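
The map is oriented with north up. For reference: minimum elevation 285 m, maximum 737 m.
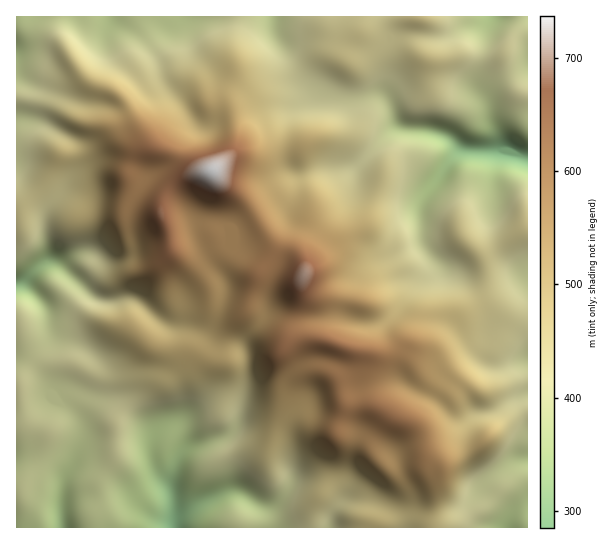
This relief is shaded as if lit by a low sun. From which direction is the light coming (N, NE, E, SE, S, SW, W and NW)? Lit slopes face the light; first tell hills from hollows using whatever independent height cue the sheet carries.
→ NE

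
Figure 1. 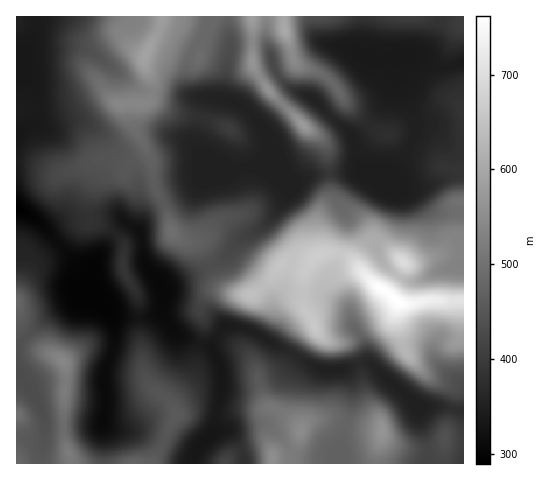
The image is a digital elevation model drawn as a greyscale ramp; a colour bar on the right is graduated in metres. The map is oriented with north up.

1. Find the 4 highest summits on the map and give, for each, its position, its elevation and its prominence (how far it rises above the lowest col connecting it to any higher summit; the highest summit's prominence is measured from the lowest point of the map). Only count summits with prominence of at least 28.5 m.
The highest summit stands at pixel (397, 301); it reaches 762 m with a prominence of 473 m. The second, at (404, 263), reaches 698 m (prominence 59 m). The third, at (285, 31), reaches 603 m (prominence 169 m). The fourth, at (146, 54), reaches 590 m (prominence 118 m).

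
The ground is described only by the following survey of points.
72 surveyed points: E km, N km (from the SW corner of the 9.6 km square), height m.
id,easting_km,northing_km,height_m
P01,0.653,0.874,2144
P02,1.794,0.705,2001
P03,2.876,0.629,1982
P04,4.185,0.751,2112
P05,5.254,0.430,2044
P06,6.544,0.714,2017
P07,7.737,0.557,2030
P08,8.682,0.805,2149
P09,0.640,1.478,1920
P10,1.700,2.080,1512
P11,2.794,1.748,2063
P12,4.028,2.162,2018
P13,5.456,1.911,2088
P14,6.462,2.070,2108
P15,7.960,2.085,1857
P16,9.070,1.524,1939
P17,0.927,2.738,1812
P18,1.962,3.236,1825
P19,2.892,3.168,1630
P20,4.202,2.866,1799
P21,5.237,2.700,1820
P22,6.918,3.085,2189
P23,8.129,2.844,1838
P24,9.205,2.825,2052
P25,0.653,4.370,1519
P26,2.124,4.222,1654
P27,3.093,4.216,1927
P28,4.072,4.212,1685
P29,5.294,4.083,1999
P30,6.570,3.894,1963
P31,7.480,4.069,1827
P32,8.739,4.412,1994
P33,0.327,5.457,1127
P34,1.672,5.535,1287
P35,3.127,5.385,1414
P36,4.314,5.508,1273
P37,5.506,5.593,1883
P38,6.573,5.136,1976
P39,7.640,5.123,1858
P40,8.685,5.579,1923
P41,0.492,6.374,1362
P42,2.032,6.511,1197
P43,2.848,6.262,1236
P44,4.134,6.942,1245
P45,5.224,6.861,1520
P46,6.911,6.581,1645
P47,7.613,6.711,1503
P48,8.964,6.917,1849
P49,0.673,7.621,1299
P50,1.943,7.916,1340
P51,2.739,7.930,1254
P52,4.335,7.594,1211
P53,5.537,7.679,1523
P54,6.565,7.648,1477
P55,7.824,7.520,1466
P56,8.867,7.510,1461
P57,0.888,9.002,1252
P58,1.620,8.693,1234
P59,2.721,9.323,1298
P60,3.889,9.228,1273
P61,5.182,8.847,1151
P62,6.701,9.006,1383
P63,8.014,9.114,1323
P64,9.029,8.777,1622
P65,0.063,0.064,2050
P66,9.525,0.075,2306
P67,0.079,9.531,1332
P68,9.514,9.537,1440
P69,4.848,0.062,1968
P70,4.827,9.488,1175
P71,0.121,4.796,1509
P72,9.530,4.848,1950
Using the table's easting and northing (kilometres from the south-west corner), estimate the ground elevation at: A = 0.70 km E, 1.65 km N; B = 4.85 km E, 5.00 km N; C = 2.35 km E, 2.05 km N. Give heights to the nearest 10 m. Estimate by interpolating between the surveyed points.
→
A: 1810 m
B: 1630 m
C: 1760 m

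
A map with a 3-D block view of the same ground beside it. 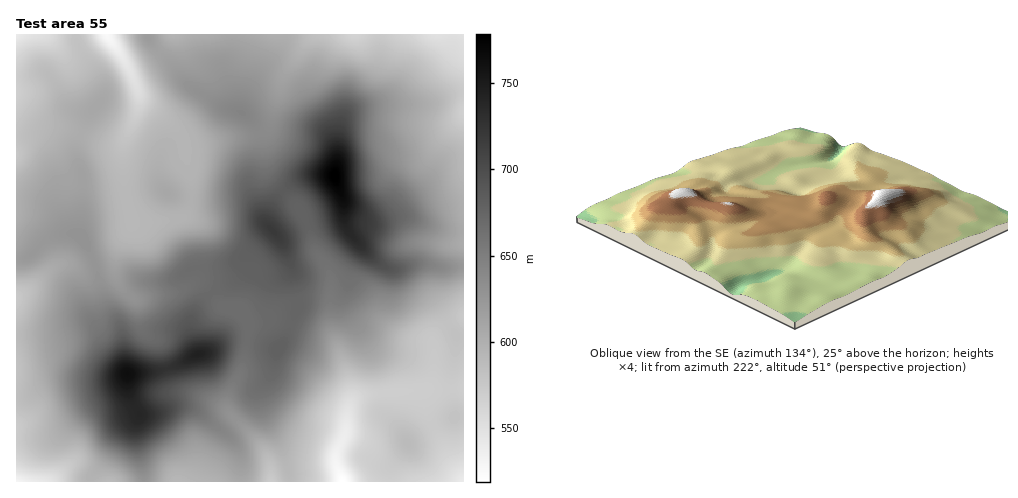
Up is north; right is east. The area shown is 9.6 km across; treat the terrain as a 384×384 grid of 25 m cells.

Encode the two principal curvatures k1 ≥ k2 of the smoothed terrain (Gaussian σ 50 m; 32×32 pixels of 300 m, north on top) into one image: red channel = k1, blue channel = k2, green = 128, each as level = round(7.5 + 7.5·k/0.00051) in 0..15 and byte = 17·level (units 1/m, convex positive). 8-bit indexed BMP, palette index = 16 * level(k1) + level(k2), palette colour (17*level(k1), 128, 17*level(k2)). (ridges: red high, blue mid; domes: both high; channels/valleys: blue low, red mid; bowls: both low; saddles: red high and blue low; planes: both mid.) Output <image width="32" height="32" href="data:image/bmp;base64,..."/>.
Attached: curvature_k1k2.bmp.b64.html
<image width="32" height="32" href="data:image/bmp;base64,Qk02CAAAAAAAADYEAAAoAAAAIAAAACAAAAABAAgAAAAAAAAEAAATCwAAEwsAAAABAAAAAAAAAIAAABGAAAAigAAAM4AAAESAAABVgAAAZoAAAHeAAACIgAAAmYAAAKqAAAC7gAAAzIAAAN2AAADugAAA/4AAAACAEQARgBEAIoARADOAEQBEgBEAVYARAGaAEQB3gBEAiIARAJmAEQCqgBEAu4ARAMyAEQDdgBEA7oARAP+AEQAAgCIAEYAiACKAIgAzgCIARIAiAFWAIgBmgCIAd4AiAIiAIgCZgCIAqoAiALuAIgDMgCIA3YAiAO6AIgD/gCIAAIAzABGAMwAigDMAM4AzAESAMwBVgDMAZoAzAHeAMwCIgDMAmYAzAKqAMwC7gDMAzIAzAN2AMwDugDMA/4AzAACARAARgEQAIoBEADOARABEgEQAVYBEAGaARAB3gEQAiIBEAJmARACqgEQAu4BEAMyARADdgEQA7oBEAP+ARAAAgFUAEYBVACKAVQAzgFUARIBVAFWAVQBmgFUAd4BVAIiAVQCZgFUAqoBVALuAVQDMgFUA3YBVAO6AVQD/gFUAAIBmABGAZgAigGYAM4BmAESAZgBVgGYAZoBmAHeAZgCIgGYAmYBmAKqAZgC7gGYAzIBmAN2AZgDugGYA/4BmAACAdwARgHcAIoB3ADOAdwBEgHcAVYB3AGaAdwB3gHcAiIB3AJmAdwCqgHcAu4B3AMyAdwDdgHcA7oB3AP+AdwAAgIgAEYCIACKAiAAzgIgARICIAFWAiABmgIgAd4CIAIiAiACZgIgAqoCIALuAiADMgIgA3YCIAO6AiAD/gIgAAICZABGAmQAigJkAM4CZAESAmQBVgJkAZoCZAHeAmQCIgJkAmYCZAKqAmQC7gJkAzICZAN2AmQDugJkA/4CZAACAqgARgKoAIoCqADOAqgBEgKoAVYCqAGaAqgB3gKoAiICqAJmAqgCqgKoAu4CqAMyAqgDdgKoA7oCqAP+AqgAAgLsAEYC7ACKAuwAzgLsARIC7AFWAuwBmgLsAd4C7AIiAuwCZgLsAqoC7ALuAuwDMgLsA3YC7AO6AuwD/gLsAAIDMABGAzAAigMwAM4DMAESAzABVgMwAZoDMAHeAzACIgMwAmYDMAKqAzAC7gMwAzIDMAN2AzADugMwA/4DMAACA3QARgN0AIoDdADOA3QBEgN0AVYDdAGaA3QB3gN0AiIDdAJmA3QCqgN0Au4DdAMyA3QDdgN0A7oDdAP+A3QAAgO4AEYDuACKA7gAzgO4ARIDuAFWA7gBmgO4Ad4DuAIiA7gCZgO4AqoDuALuA7gDMgO4A3YDuAO6A7gD/gO4AAID/ABGA/wAigP8AM4D/AESA/wBVgP8AZoD/AHeA/wCIgP8AmYD/AKqA/wC7gP8AzID/AN2A/wDugP8A/4D/AIaFdJS4t3VUtcZ1doeHh5e4lYPJmLmkcLaomIeGh4iGl6iYhHOTlHbWtWV1hnd2l8iEhKeHtnC0yZeHl5iXhoeXmKiXc5S2h9eWdZR1dobHt3Kml4encpK4hoapqYeGmIeHl5aDhLnJ27mXhWOGx8iSlbeGh5iXcZWHh6iYhoaYhnaGlZalqLm52di3o9emgpW4p4aGdpdyl5iXh4eGl6mYhnWGmJeGtsampse2hnSEqZinh3Z2hnOVmIeHh3eHqIeWhZeYlqfIxWJignJzhZSpqKiYl4Z3dXWUhXaHd4eWd4eWp6ilydva1sWldZa1gYaXqKiGh5eEhpeGhoeHh5d2h4aFh5a2/NnV9Pb4ycmRdYeop4aYloOYqZeWh4eHmIaHh3Z1loPlhGJChOr6+qOEmJi4l5iEhaiXl4aHh4enloiHd3amdNWDhHWUs5XGtISHh6eXhnOWqJiGdXV2h6iGh5iHmKeW2JSml5inhYWVhod3l7eGhZeWhpWHdnaWlnaHh4ioh6emY3WGh6iWdXZ2h3eHqKeVmId2l5iHh4eGdHWHmJd2poOEhYWEhZaXh4eHh4aWhoWomIWVpXVmhXaVg5WYhpaWlLjHx6iHd4eHh4eHmKiWhZeUg7fJlnWnl8mnhHV1t5aVp4aWyKiXl5iHdoW2p4R0g5T29uj35ujXmLiWhpfHhnV1ZXWouce2t5Z0p9h1c4OV+edzYoSFdISHmJeXqKh2dnZ2hJSVdHOlpZbouZODlPjYpYZ0dISWhoeHh4iYqIZ2d3eGhHRjVIan2siGg4Om9nS4t7a4x6eHh4eHh5iohoaHhoaGhYWGl7e4pnR0Yqb4xbaVl6iGhoeIiId3h5eGhoaXqaiFhZeYtoamlHJ05vi1c5aYl4Z3h4eIiIeXl4aGhpiYh3WFl6m4doa1xNj692RjhpeGl4d3hpeIh6iXhoaHh4d3dnWGmLiGhpbGyPr5lYN2hnaHl3eFl4eHp4Z3hoeIh3d3doaWp3Z2dmR16PmVc3aHh4aIl5iHh4eWhoZ1hpiIh3Z2hYSVhnZ2dZXW9oRzh4eHh4aIiIiHh4eXl4WDmIeGdYaXl6eXhZanuafWlXV2doaGhoaIh4eYmJiop5GWlYV2l7ioqIeFhpaXuNnIlYeHh5iXdoZ2h5eHmLnIgHOVl7i3h4iXh3V2hXSXybi1p5eXmKimh4enhnaHyLeAlafIqIeHh4eXdoaXhYXHhnWXl3eHh5eXqaiGd5fokYC3t6eHh4eHh5eHhYeXhaaWhnaXh4d3h5eol4WX17aApNe3l4eYmIiHiJiGhZiGhnWXh4eIh4aHhoZ0l9jFYIDq+qV1h4eHh4iIh6iFhYZ1dZeHh4d2h5g="/>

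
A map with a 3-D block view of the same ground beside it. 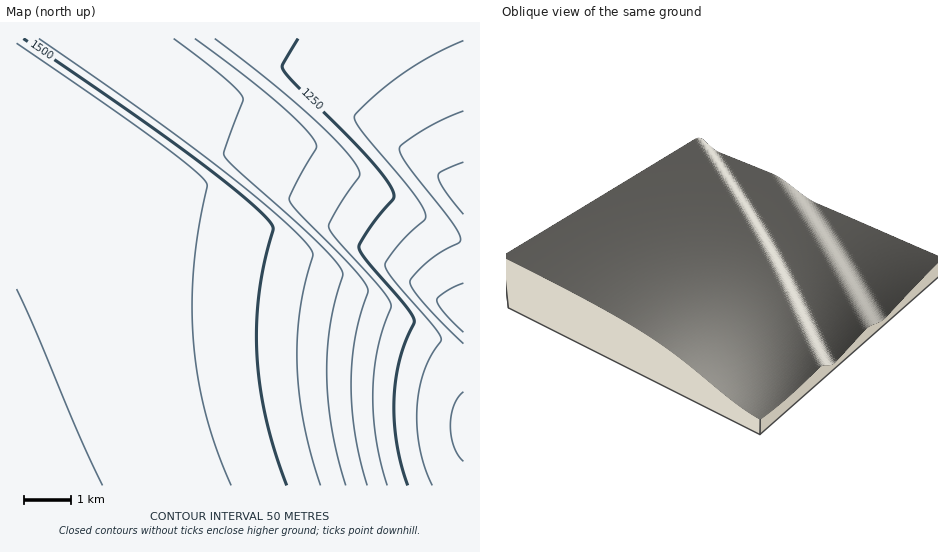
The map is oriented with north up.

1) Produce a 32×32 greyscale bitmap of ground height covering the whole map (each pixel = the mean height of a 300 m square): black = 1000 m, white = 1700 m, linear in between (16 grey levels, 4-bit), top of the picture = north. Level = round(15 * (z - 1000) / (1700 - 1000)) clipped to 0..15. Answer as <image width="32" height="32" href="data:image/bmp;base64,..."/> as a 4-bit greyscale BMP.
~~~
<image width="32" height="32" href="data:image/bmp;base64,Qk12AgAAAAAAAHYAAAAoAAAAIAAAACAAAAABAAQAAAAAAAACAAATCwAAEwsAABAAAAAAAAAAAAAAABEREQAiIiIAMzMzAERERABVVVUAZmZmAHd3dwCIiIgAmZmZAKqqqgC7u7sAzMzMAN3d3QDu7u4A////AN3d3d3dzMzMu7uqmYdmVETd3d3d3czMzLu6qpiHZVRD3d3d3dzMzMy7uqmYd2VUM93d3d3czMzLu7qpmHdlRDPd3d3d3MzMy7u6qZh2ZUQz3d3d3czMzMu7qqmIdmVEM93d3d3MzMzLu6qpiHZlREPd3d3dzMzMu7uqmYh2ZVRD3d3d3czMzLu7qpmId2VURN3d3dzMzMy7u6qZiHdlVETd3d3czMzMu7uqmYh3ZlVD3d3d3MzMzLu7qpmYd2ZUMt3d3dzMzMy7u6qpmId2UyLd3d3czMzMu7uqqZiHZUMi3d3dzMzMzLu7qqmYh1QzIt3d3czMzMy7u6qpmHVEMzPd3d3MzMzMu7u6qYdlREMz3d3dzMzMzMu7uqh2VVREM93d3czMzMzLu7qHZmVVREPd3d3MzMzMy7uod3ZmVVQy3d3dzMzMzMu5iHd2ZlVEMt3d3MzMzMy6mIh3d2ZVQyLd3dzMzMzLqYiId3dmVDIi3d3czMzMupiIiId3ZUMzIt3d3MzMypmZiIiHdlRDMzPd3czMy6mZmYiIh2VEQzMz3d3MzLqZmZmIiHZVRERDM93dzLqZmZmZmIdlVUREREPd3MupmZmZmYd2VVVURERE3cuqmZmZmZh2ZVVVVURERMy6mZmZmZiHZlVVVVVURES6qZmZmZmHdmZVVVVVVVRE"/>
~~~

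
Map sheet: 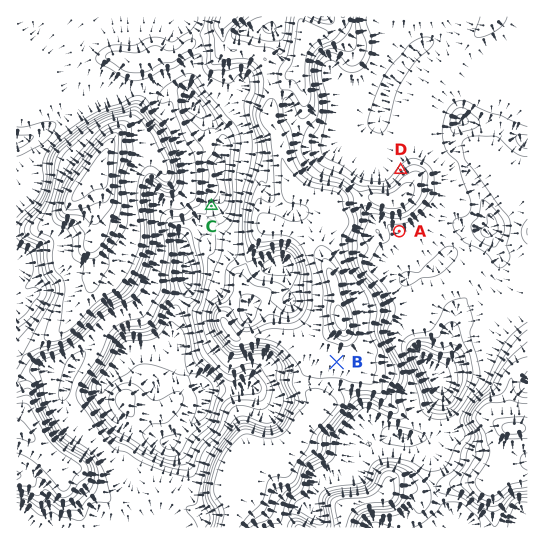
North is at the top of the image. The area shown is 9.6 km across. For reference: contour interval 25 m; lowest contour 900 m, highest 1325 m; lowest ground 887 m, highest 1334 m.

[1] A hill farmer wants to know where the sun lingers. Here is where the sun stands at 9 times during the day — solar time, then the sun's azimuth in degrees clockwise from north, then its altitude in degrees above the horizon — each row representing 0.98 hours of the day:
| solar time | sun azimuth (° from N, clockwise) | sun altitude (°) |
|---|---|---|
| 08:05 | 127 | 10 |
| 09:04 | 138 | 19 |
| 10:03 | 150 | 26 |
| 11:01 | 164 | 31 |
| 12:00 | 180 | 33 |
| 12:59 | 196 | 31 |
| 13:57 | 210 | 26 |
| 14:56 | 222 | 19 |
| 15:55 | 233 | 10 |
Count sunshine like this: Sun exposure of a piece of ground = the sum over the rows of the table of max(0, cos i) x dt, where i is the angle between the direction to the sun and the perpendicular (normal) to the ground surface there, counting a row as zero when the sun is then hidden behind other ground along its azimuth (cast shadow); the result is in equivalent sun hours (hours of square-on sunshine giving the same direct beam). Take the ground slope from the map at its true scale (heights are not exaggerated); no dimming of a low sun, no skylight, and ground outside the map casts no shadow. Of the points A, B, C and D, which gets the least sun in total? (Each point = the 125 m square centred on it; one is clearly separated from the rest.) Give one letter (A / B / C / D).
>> D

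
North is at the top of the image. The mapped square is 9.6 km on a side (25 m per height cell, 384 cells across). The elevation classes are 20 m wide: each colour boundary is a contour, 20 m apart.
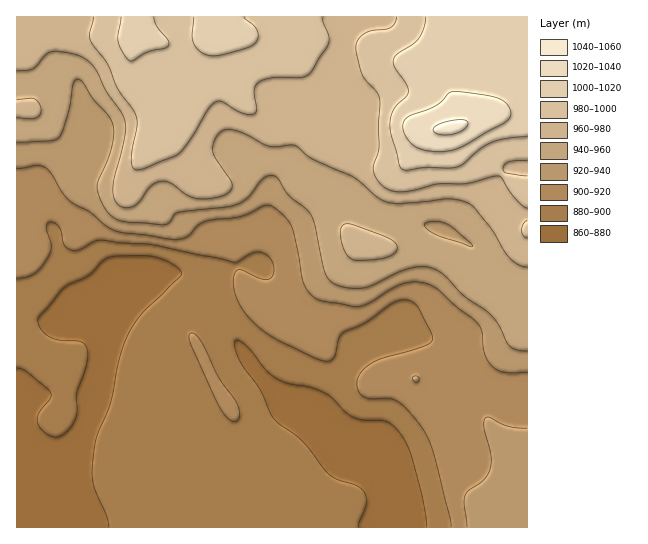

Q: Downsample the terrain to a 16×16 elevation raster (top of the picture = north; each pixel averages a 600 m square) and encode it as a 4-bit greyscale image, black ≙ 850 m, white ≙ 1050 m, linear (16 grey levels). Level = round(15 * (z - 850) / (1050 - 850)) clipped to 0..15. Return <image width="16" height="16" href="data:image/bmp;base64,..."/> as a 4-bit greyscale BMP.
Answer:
<image width="16" height="16" href="data:image/bmp;base64,Qk32AAAAAAAAAHYAAAAoAAAAEAAAABAAAAABAAQAAAAAAIAAAAATCwAAEwsAABAAAAAAAAAAAAAAABEREQAiIiIAMzMzAERERABVVVUAZmZmAHd3dwCIiIgAmZmZAKqqqgC7u7sAzMzMAN3d3QDu7u4A////ACIjMzMzIiRmIiMzMzMiJFYiIzMzMiI0ViIjM0MiI0VVIiMzQiM1VFUiIjQyNDNEViIiMzRVQzRoMiIjNEZ2VodDMjREV4h3eERWZlVXiHeJVXmIh3iJmZpmaamIiJrMuodpupmZmt7ch3qqqpmazdyIm7u6qpvMzJmru8u6mrzM"/>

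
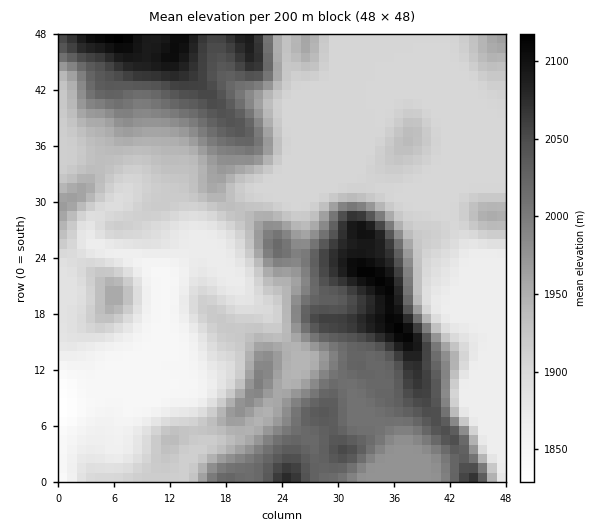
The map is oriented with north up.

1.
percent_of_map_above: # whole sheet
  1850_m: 95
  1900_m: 76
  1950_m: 37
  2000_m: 25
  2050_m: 10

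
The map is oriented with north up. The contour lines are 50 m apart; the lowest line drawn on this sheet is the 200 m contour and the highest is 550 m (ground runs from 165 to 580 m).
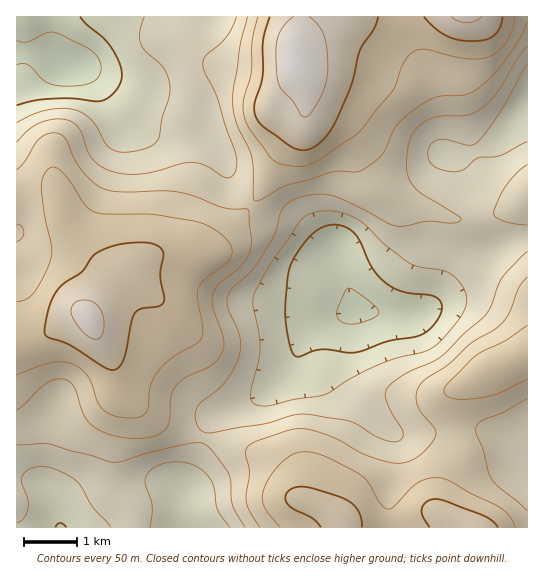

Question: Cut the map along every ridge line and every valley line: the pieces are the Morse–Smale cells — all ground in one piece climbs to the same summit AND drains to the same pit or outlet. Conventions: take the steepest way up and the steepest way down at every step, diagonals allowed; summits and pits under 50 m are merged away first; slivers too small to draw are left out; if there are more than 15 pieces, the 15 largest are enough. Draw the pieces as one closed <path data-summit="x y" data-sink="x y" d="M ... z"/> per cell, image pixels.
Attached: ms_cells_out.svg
<path data-summit="89 318" data-sink="67 63" d="M34 52l-18 1 1 290 12-2 14-5 30-19 8-2 6 1 14-22 17-19 11-4 18-14 20-5 35 1 8-4 41-43-16-17-12-32-22-29-18 3-24 0-24-7-12 0-10-11-18-34-9-8-7-4-12-3-16-9z"/><path data-summit="89 318" data-sink="357 310" d="M253 205l-43 44-8 4-43 0-14 6-16 12-11 4-9 8-21 31 8 20 16 27 8 30 37 29 42 17 5 0 3-11 7-10 44-19 25-20 10-12 10-24 14-16 16-8 24-7-4-5-18-48-38-33-12-5-15-3z"/><path data-summit="297 67" data-sink="67 63" d="M299 16l-282 0-1 35 31 2 20 11 12 3 7 4 9 8 18 34 10 11 12 0 24 7 24 0 18-3 22 29 12 32 16 16 12-16 17-35 20-27 4-9 3-24-3-12-8-16 0-25 4-15z"/><path data-summit="297 67" data-sink="527 101" d="M401 16l-101 1 0 9-4 15 0 25 9 20 3 25 6 6 23 11 10 9 6 12 12 33 6 6 30 16 26 5 35 11 33-5 24-11 9-7 0-90-35 37-32 12-16-1-2-4 0-42-4-23-7-13-21-24-10-24z"/><path data-summit="297 67" data-sink="357 310" d="M306 101l-1 12-5 14-20 27-17 35-11 16 18 11 15 3 12 5 35 30 25 55 37 7 23-1 12-7 7-7 17-26 12-11 48-23 15-3-1-41-8 7-24 11-33 5-35-11-26-5-30-16-10-14-8-25-6-12-10-9-23-11-6-6z"/><path data-summit="527 354" data-sink="357 310" d="M527 239l-14 2-48 23-12 11-17 26-7 7-12 7-23 1-36-7-7 3-8 11-8 34 0 18 5 11 41 38 14 9 20 2 42-4-1-33 4-9 26-17 42-18z"/><path data-summit="342 521" data-sink="357 310" d="M349 313l-16 4-16 8-14 16-10 24-10 12-25 20-44 19-6 7-4 11 1 5 49 13 20 8 11 11 14 28 31 12 15 13 32-3 12-3-1-17 7-39-2-28-52-47-6-12 0-18 5-26z"/><path data-summit="89 318" data-sink="61 527" d="M83 315l-16 5-24 16-27 7 0 135 19 3 13 9 7 12 6 26 72 0 0-11-2-10-11-13-7-19 2-26 8-39-7-36-4-13-16-27-5-13-4-5z"/><path data-summit="466 17" data-sink="527 101" d="M527 16l-126 1 0 8 10 24 21 24 7 13 4 23 0 42 2 4 16 1 32-12 19-18 16-20z"/><path data-summit="342 521" data-sink="186 527" d="M203 437l-7 25-11 24 1 42 158-1-3-8-11-8-31-12-14-28-11-11-20-8-15-3z"/><path data-summit="89 318" data-sink="186 527" d="M119 389l4 21-8 39-2 26 7 19 11 13 2 20 52 1 2-23-2-19 11-24 7-24-46-18-28-20z"/><path data-summit="470 527" data-sink="527 470" d="M481 429l-24 1 3 32-15 29-4 22 22 15 64 0 1-62-8-12-13-13-13-8z"/><path data-summit="470 527" data-sink="357 310" d="M457 431l-42 4-23-2 3 4 0 25-7 39 2 18 32-7 21 2-2-9 4-14 15-29 0-16z"/><path data-summit="527 354" data-sink="527 470" d="M527 355l-38 16-19 10-10 8-4 9 0 24 2 7 23 0 18 7 21 18 7 11z"/><path data-summit="297 67" data-sink="61 527" d="M23 479l-7 0 0 48 43 1-3-22-8-16-13-9z"/>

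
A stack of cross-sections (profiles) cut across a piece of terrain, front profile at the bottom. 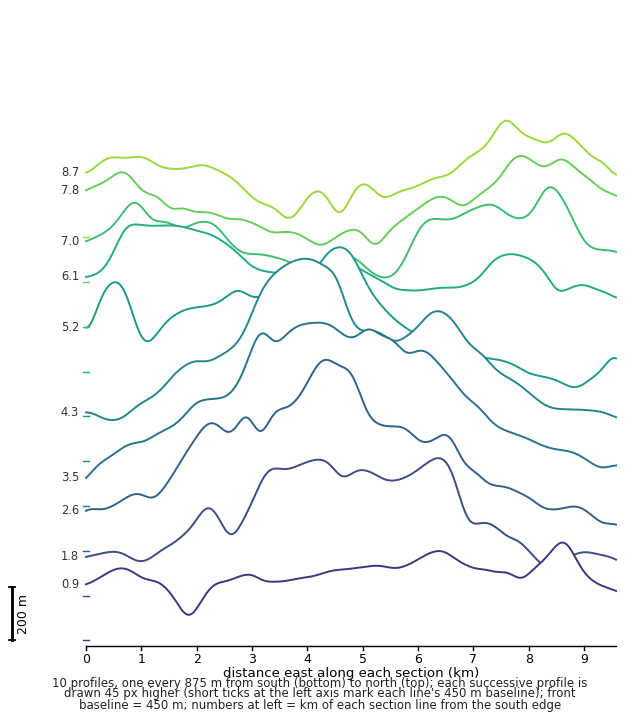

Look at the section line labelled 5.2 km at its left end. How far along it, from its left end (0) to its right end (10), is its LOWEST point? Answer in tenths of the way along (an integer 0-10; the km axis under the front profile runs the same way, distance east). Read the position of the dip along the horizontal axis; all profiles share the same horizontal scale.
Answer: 9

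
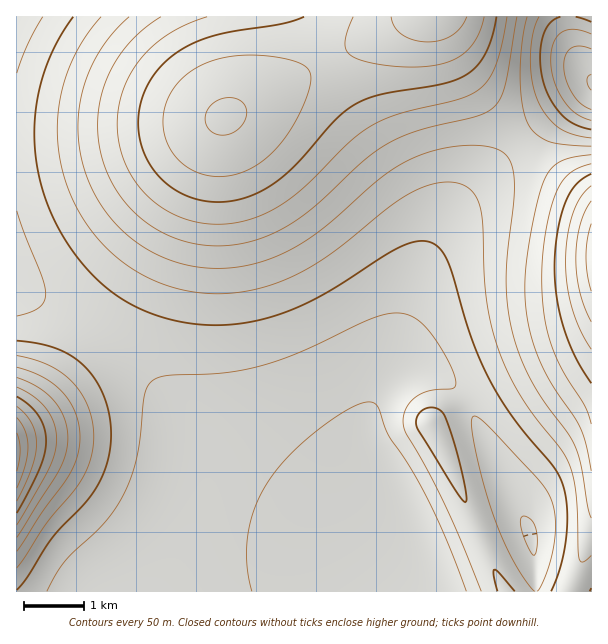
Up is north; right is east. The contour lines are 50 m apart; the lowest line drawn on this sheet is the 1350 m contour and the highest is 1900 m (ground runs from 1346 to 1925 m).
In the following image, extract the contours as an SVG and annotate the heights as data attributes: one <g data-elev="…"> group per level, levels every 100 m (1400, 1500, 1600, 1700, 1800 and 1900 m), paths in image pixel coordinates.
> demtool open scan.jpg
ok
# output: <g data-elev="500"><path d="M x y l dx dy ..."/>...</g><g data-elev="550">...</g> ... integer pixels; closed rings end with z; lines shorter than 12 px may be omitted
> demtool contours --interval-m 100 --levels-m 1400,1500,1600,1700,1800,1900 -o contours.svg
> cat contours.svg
<g data-elev="1400"><path d="M252 591l-5-27 1-28 6-27 12-24 21-27 28-26 33-23 12-5 9-2 6 2 3 3 10 28 22 32 16 29 21 46 19 49"/><path d="M534 555l-4-5-8-18-2-11 3-5 4 1 4 3 5 8 1 17z"/><path d="M591 110l-10-6-8-9-7-15-2-14 2-11 5-7 8-2 12 3"/></g><g data-elev="1500"><path d="M17 590l10-13 26-40 31-33 12-16 11-26 3-13 1-15-2-20-5-18-9-16-11-14-12-10-15-7-18-5-22-3"/><path d="M515 591l-20-21-1 0 0 5 3 16"/><path d="M464 501l2 0 1-3-3-18-9-35-10-28-4-6-4-3-6-1-6 2-5 3-3 5 0 11 36 59z"/><path d="M591 129l-16-5-12-8-13-17-7-18-3-22 2-21 7-14 5-4 6-3"/><path d="M73 17l-18 28-12 30-7 33-2 33 5 33 9 32 15 30 20 28 13 15 15 13 17 10 16 9 20 7 19 4 21 3 21 0 38-6 37-13 29-15 57-36 21-11 16-3 12 4 8 7 6 12 22 72 19 45 25 39 39 47 9 17 4 25-1 28-5 29-10 25"/><path d="M576 17l15 5"/></g><g data-elev="1600"><path d="M17 551l25-39 28-39 8-18 2-18-1-12-4-12-5-11-8-10-9-9-11-6-25-10"/><path d="M591 146l-25-1-17-3-13-8-8-11-6-19-2-27 2-33 5-27"/><path d="M129 17l-13 13-11 14-11 16-7 17-5 18-3 18-1 19 2 18 4 18 7 18 9 17 10 15 13 13 14 11 16 11 17 7 22 6 24 2 24-1 23-6 24-9 24-15 21-16 50-44 16-11 16-8 27-9 27-4 23 2 9 3 6 5 6 10 2 18-8 92 1 27 5 27 8 27 12 25 13 22 24 32 7 12 5 17 7 42 3 12"/></g><g data-elev="1700"><path d="M17 525l32-57 6-15 2-13-3-17-8-15-13-12-16-9"/><path d="M591 164l-12 4-9 5-7 8-7 11-6 18-4 23-4 46 2 36 7 30 12 26 22 36 6 17"/><path d="M207 17l-21 8-18 9-15 12-13 14-11 16-7 17-4 18-1 18 3 20 7 18 9 16 13 14 15 12 16 8 18 5 20 2 16-1 17-4 16-6 15-9 25-19 46-46 24-16 27-11 55-13 19-9 10-10 7-13 7-22 5-28"/></g><g data-elev="1800"><path d="M17 501l15-33 5-24-2-10-3-11-7-9-8-8"/><path d="M591 186l-10 11-8 16-5 23-2 25 1 24 5 23 8 22 11 19"/><path d="M209 176l18 0 18-5 16-9 16-15 17-24 13-27 4-18-1-6-4-5-10-5-20-5-21-2-21 1-16 3-15 5-14 8-10 10-9 13-5 13-2 15 2 15 7 14 10 11 13 8z"/><path d="M353 17l-8 24 1 7 3 6 10 5 14 4 38 4 29-3 12-3 9-5 8-8 7-8 5-11 3-12"/></g><g data-elev="1900"><path d="M17 471l3-21-3-17"/><path d="M591 224l-4 15-1 18 1 18 4 16"/></g>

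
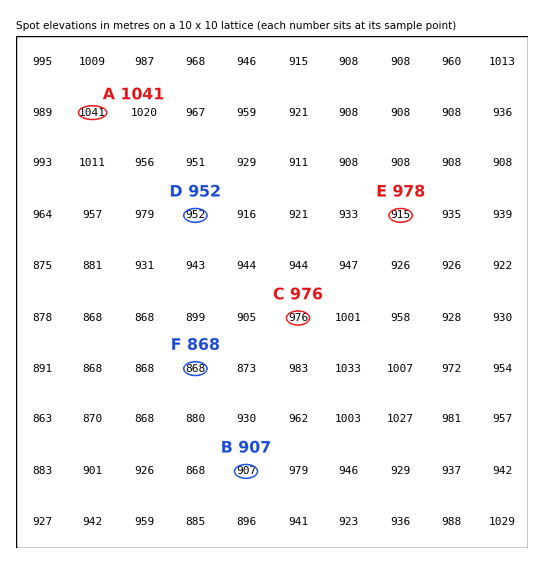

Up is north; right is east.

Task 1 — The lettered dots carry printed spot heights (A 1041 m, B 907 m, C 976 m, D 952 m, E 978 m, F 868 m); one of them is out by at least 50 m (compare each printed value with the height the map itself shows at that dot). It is E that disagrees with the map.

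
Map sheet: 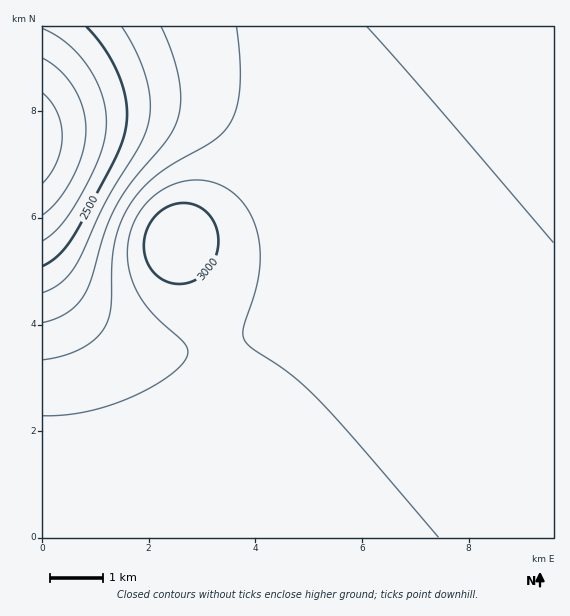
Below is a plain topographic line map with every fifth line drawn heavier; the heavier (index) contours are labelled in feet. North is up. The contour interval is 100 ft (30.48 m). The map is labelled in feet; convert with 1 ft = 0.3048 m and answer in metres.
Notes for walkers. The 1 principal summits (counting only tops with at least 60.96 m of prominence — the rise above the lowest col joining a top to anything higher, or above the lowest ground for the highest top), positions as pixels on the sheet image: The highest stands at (177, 240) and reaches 942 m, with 289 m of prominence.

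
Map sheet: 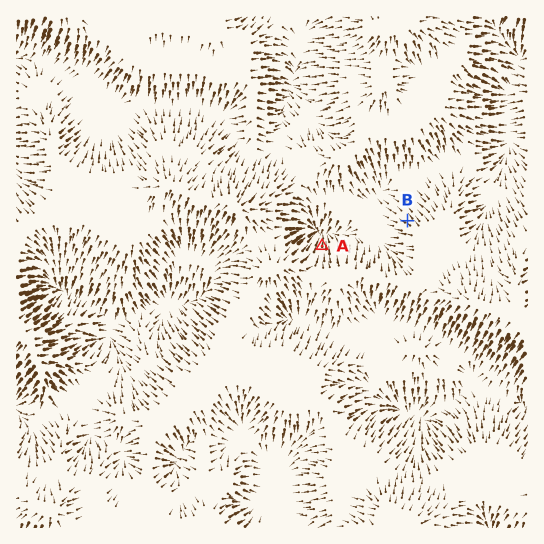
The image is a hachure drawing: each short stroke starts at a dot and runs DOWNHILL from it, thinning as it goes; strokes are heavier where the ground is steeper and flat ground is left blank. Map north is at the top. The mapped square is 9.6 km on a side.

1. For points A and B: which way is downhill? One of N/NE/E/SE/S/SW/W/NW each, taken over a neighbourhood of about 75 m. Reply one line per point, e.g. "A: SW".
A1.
A: N
B: NW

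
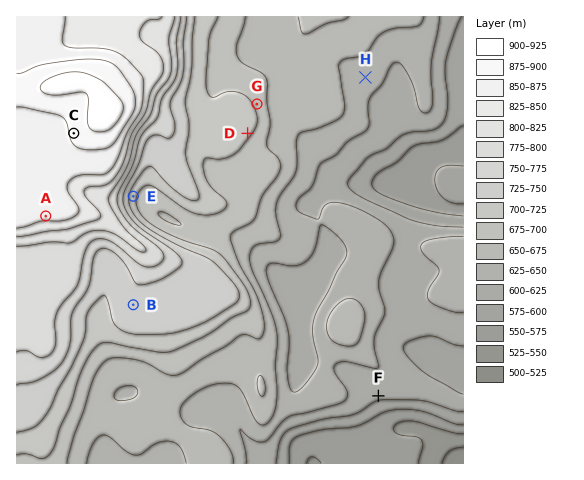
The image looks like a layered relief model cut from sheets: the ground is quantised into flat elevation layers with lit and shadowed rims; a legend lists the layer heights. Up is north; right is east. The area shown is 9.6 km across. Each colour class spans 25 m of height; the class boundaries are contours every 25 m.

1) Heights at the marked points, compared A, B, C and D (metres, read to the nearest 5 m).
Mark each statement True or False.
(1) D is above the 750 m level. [False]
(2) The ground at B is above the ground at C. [False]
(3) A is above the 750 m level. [True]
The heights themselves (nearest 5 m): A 855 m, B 740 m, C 880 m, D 705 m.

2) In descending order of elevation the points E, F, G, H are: E G H F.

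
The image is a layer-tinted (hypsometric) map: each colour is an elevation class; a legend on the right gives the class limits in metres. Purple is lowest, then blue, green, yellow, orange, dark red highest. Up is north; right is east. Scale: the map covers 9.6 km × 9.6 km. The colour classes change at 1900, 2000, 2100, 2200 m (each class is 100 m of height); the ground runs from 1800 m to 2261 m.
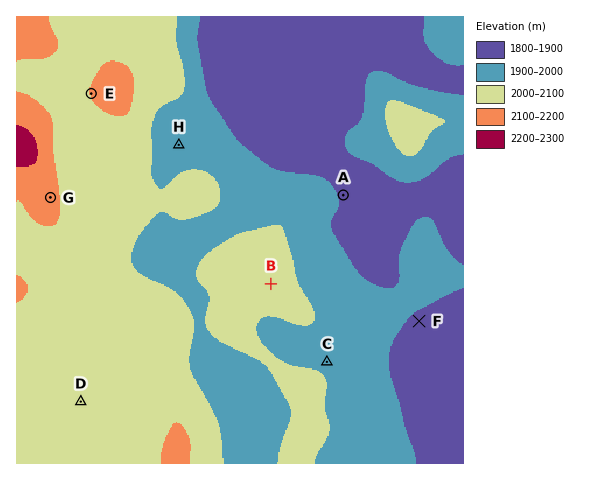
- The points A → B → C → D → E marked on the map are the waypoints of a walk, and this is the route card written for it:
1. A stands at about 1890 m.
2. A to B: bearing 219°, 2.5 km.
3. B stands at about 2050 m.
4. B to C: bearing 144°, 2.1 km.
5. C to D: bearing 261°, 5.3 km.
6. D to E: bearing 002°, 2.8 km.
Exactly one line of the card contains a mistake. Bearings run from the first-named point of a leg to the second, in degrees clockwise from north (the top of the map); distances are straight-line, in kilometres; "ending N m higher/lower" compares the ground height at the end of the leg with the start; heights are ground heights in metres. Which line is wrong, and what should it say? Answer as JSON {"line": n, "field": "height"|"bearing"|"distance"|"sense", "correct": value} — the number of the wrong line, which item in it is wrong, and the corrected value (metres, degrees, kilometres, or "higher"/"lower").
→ {"line": 6, "field": "distance", "correct": 6.6}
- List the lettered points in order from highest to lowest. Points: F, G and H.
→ G H F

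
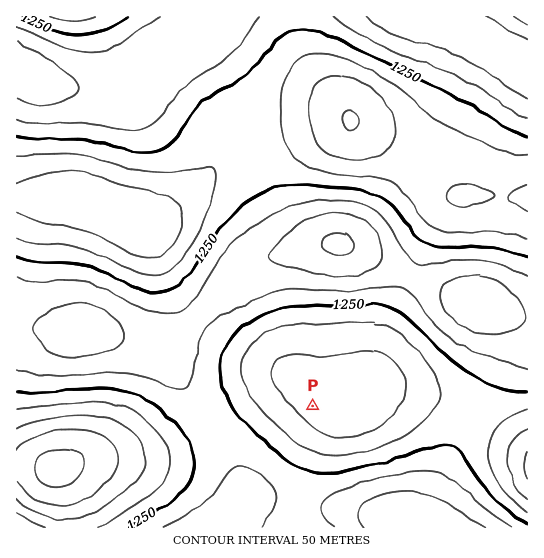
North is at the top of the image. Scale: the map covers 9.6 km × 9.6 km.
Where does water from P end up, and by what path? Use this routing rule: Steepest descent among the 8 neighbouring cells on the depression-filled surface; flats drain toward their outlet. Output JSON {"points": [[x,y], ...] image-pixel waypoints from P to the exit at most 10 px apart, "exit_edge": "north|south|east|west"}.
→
{"points": [[313, 406], [302, 417], [291, 427], [281, 438], [270, 449], [259, 459], [250, 470], [250, 481], [247, 491], [241, 502], [233, 513], [222, 523], [218, 527]], "exit_edge": "south"}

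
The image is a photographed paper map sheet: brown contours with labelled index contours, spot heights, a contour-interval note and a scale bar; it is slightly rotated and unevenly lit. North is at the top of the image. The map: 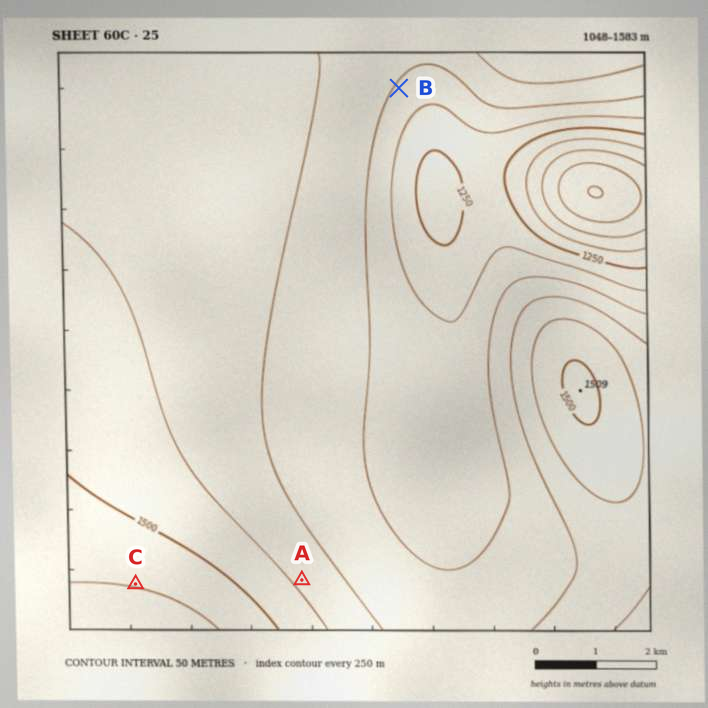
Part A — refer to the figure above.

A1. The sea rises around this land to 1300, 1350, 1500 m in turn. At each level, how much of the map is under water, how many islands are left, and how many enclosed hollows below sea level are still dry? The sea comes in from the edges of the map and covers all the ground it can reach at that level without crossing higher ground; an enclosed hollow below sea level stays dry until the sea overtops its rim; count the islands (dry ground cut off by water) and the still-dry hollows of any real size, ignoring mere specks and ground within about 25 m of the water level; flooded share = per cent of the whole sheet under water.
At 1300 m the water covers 12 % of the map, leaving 0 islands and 0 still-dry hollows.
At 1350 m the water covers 26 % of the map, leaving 0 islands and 0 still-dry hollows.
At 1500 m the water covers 94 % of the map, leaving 0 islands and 0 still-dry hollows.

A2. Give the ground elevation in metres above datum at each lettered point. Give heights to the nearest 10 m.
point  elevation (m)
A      1440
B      1340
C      1550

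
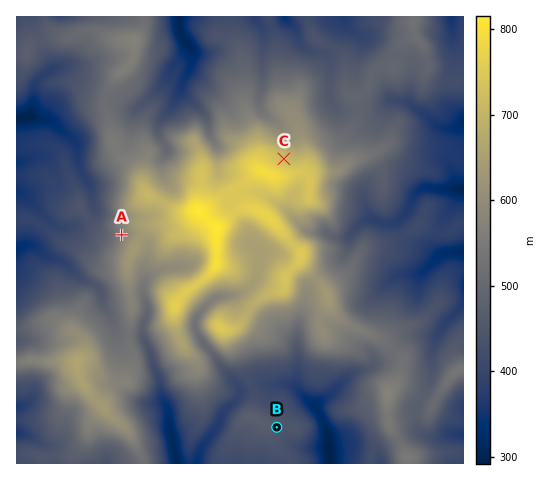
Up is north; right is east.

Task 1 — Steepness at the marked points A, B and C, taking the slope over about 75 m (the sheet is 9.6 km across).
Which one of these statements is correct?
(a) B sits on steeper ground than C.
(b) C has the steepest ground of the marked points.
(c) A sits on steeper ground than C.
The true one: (c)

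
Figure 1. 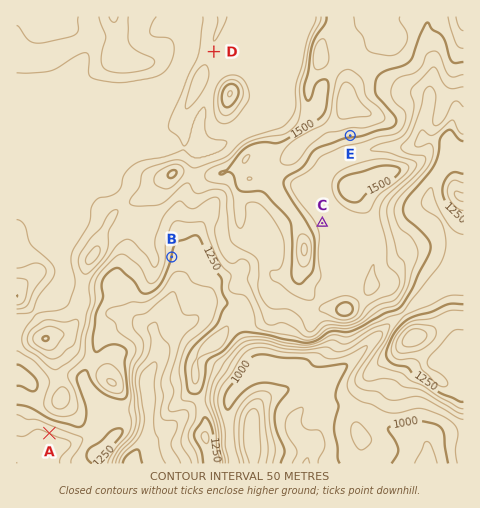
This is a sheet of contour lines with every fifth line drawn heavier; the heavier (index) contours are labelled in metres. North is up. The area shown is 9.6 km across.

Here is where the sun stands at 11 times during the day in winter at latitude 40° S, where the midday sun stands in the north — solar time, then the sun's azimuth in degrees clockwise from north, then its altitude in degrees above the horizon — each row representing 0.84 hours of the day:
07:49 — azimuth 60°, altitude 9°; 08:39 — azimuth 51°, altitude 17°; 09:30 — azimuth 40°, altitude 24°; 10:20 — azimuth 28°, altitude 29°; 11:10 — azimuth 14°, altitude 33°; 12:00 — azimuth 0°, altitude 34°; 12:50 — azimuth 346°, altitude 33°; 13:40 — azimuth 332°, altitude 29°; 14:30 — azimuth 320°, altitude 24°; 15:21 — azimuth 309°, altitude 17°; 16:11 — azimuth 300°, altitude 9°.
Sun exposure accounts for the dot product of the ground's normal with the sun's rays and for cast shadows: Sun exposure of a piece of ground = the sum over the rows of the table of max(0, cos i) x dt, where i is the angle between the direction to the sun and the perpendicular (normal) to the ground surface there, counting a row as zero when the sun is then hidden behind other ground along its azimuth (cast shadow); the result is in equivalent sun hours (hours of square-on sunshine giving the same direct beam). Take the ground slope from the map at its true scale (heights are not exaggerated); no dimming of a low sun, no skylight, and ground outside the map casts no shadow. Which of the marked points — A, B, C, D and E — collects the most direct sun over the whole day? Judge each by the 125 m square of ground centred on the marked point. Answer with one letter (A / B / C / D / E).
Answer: C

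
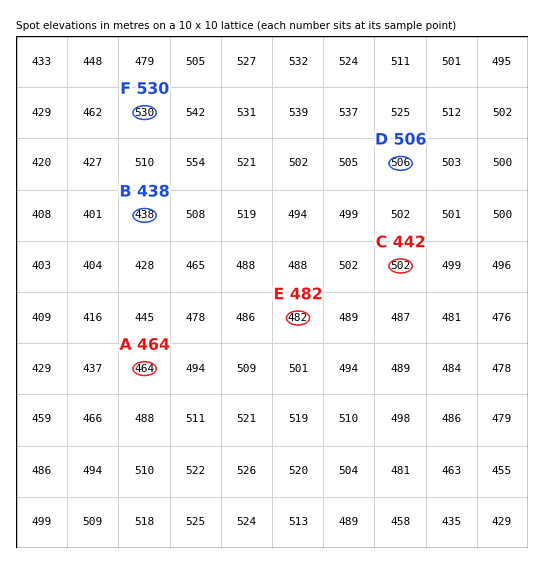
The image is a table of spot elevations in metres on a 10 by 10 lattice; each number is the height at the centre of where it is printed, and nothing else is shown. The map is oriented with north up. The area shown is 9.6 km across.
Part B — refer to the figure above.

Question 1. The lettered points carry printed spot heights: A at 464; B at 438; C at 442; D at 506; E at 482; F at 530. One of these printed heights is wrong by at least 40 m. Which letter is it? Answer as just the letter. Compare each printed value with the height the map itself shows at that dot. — C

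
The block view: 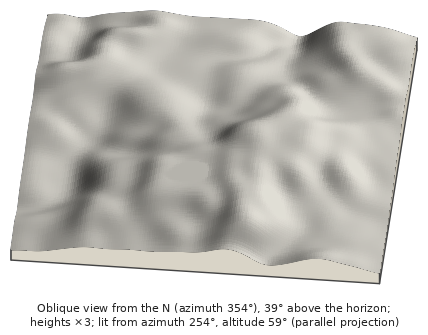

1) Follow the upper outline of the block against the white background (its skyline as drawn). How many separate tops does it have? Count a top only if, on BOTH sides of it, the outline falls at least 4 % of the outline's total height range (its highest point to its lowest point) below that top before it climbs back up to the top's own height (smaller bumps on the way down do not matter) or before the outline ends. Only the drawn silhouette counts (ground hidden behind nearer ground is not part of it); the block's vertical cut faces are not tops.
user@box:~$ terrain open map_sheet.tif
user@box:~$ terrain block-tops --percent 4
2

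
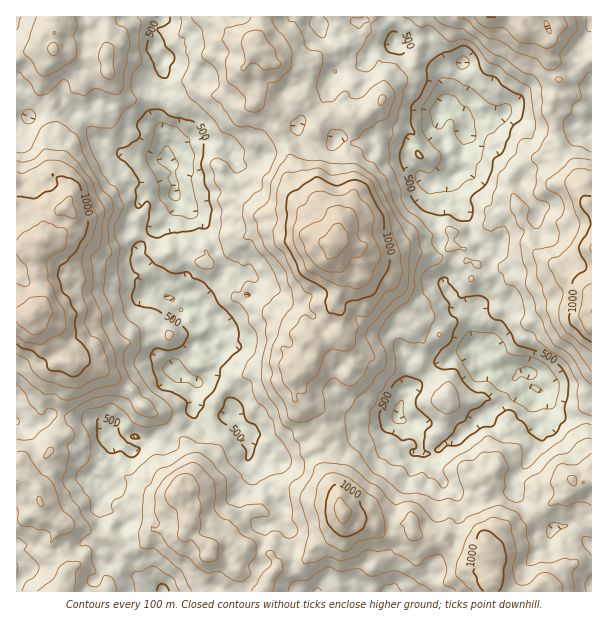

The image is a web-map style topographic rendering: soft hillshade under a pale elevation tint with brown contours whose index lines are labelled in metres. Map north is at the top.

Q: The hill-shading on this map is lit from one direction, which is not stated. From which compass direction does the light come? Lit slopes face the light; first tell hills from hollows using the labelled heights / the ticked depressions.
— NW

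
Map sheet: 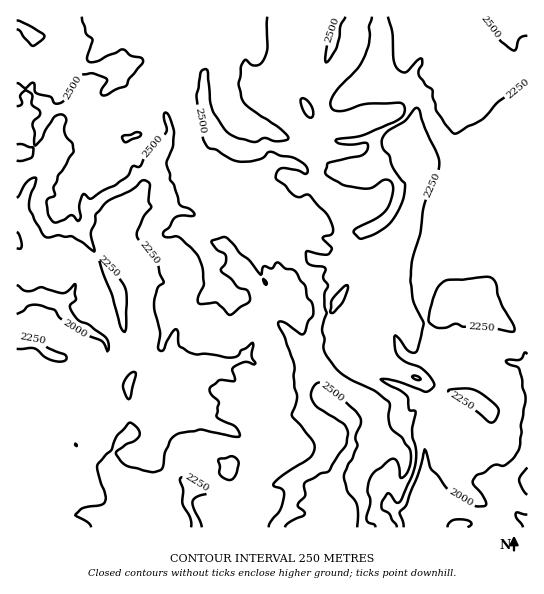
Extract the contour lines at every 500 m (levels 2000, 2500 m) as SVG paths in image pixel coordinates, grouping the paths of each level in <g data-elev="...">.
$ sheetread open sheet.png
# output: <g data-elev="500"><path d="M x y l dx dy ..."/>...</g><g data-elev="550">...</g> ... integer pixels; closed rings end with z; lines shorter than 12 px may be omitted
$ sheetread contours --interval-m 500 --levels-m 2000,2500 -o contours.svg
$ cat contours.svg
<g data-elev="2000"><path d="M404 527l-4-14 7-10 13-34 5-20 6 20 19 22 25 15 11-1-3-8-10-12 0-4 4-6 8-3 8-6 4-1 6 1 3-1 8-7 5-8 6-55-6-26-12-6-1-2 13-1 3-2 3-6 2 2"/><path d="M468 527l3-2 0-3-12-3-8 2-3 4 0 2"/><path d="M527 514l-10-2-1 2 0 4 7 9"/><path d="M527 467l-6 8-2 6 4 9 4 5"/><path d="M17 285l9 6 5 0 11-4 21 6 5-2 7-7 0 10 1 5-6 6 1 6 8 10 10 4 16 12 3 5 1 7-2 2-3-8-3-2-21-10-19-12-7-9-13-5-8 0-5 1-5 5-6 3"/></g><g data-elev="2500"><path d="M285 527l5-5 15-8-1-3-5-4-1-2 7-10 0-12 16-10 8-2 18-28 1-10-3-8-27-17-6-9-1-5 2-6 2-4 4-1 27 19 10 9 5 8 0 6-6 12 2 9-5 13-4 6-4 12 3 14 10 14 0 22"/><path d="M375 527l0-2-6-2-3-4 4-16-3-13 3-12 5-7 18-12 2 0 3 4 3 15 2-1 4-5 3-6 0-15-8-13-9-8-3-4-2-9 2-11-1-4-15-12-21-9-11-7-7-7-11-16-1-5 2-7-3-10 5-16-3-7 0-12 4-8-5-8 3-9-3-2-14-3-3-3 0-8 1-2 14 3 8 0 3-4-1-3-8-9 9-4 0-8-5-12-17-18-3-2-8 3-4-1-19-18 1-5 4-5 16 2 9 4 2-3-1-3-4-5-9-5-13-2-10-4-3 1-5 5-5 2-9 2-14-1-18-11-8-2-6-10-7-43 5-23 5-3 2 4 2 28 2 9 16 23 10 5 15 4 4 0 8-4 12 3 11-2-1-4-8-7-34-24-3-6-3-13 2-18 4-7 6 5 6 0 4-2 4-6 2-10 0-30"/><path d="M226 479l7 0 4-8 2-9-6-6-14 3-1 2 2 5 0 8z"/><path d="M415 379l6 0-3-3-5 0z"/><path d="M331 313l3-1 9-10 5-12-1-5-4 2-11 12z"/><path d="M266 285l0-3-3-3z"/><path d="M17 161l5 0 9-3 2-3 1-6-1-2-10-3-6 0"/><path d="M308 117l2 1 3-1 0-8-6-8-5-3-1 3 1 6z"/><path d="M17 106l5-2-2-9 5-4 7 3 0 11 7 5 1 3-1 3-6 7 2 23 7-7 3-9 10-13 7-3 4 4-1 15 2 5 5 5 2 8-16 24-5 12 2 8-8 6 1 13 5 8 4 0 6-2 8-5 7 6 1-1 2-3-2-12 4-11 8 5 35-21 7-12 5 1 2-1 9-15 17-18 1-4-3-14 2-2 4 5 4 13-1 16-7 16 4 11 0 5 4 6 6 20 9 4 6 5-2 2-11-1-7 2-6 10-5 4-1 3 3 3 9-1 4 1 12 11 7 9 5 12 1 14-6 14 1 6 18 0 13 12 20-14-3-11-9-3-7-8-10-8 0-2 5-7 0-7-9-6-6-7 1-1 11-4 4 1 6 5 6 10 11 8 11 14 2-8 8 2 7-7 8 7 9 2 6 10 4 4 2 12 5 6 1 8 0 5-5 6-3 11-4 1-18-12-4-1-1 2 7 15 9 28 0 20 3 12-5 17 20 24 2 6 1 4-5 9-26 16-10 9 0 3 9 4 1 5-4 15-10 12-1 5"/><path d="M17 29l3 2 3 6 10 9 8-5 3-4-1-3-10-7-16-6"/><path d="M82 17l4 16 6 6-5 18 2 5 10-1 23-12 3 1 5 5 11 3 2 1-1 4-12 15-4 8-9 3-11 6-4 0-1-4 6-12-14-6-11 2-5 4-10 18-5 5-5 2-3-1-4-6-14-4-2-10-3 0-6 5-8-5"/><path d="M336 17l-9 27-2 14 1 4 3-1 7-12 4-12 0-11 5-9"/><path d="M484 17l7 12 7 5 2 7 13 9 2 0 5-12 7-2"/></g>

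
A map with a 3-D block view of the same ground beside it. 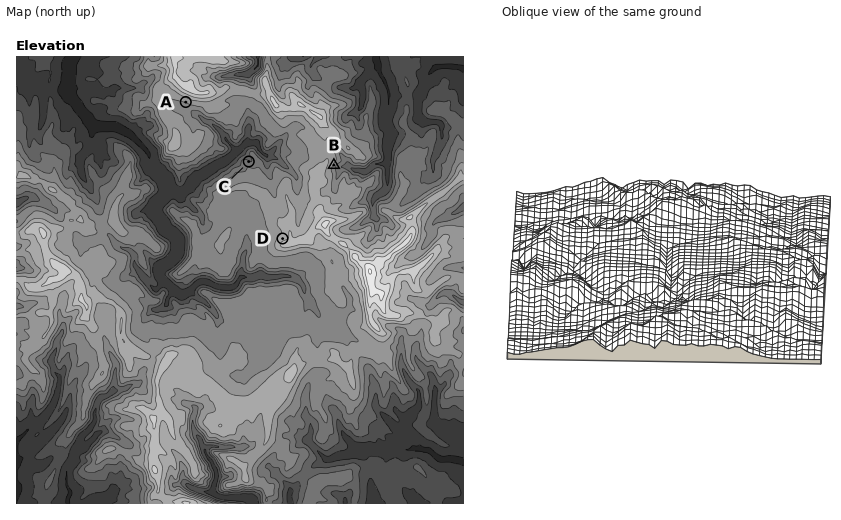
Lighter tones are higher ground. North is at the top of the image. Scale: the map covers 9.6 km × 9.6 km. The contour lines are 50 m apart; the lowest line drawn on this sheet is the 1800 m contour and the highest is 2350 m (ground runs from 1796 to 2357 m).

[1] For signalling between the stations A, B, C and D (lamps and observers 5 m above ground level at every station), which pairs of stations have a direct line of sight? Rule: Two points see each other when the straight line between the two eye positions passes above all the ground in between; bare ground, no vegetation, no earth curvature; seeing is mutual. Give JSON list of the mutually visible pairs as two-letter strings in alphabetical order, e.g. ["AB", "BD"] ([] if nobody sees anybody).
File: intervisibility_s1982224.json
["AC", "AD"]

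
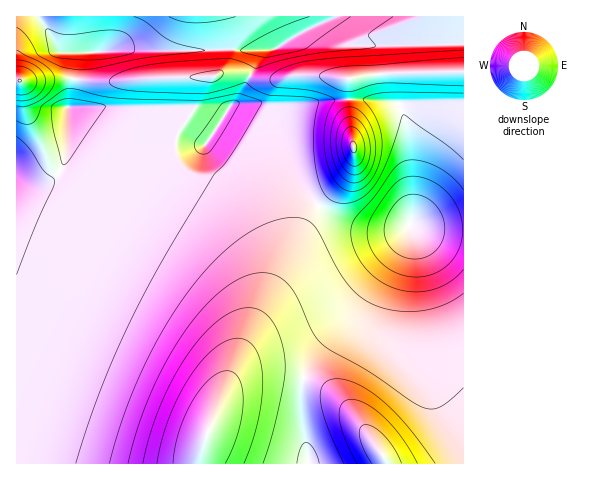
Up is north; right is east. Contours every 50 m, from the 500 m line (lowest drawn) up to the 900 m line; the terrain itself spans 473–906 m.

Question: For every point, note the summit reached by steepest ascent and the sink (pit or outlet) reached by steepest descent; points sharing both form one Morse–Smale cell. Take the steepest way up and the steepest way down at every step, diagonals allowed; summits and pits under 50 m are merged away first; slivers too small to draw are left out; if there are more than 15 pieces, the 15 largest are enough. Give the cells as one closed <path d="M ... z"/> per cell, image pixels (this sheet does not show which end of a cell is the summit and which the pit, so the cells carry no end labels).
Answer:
<path d="M109 107l-41 0-1 41-8 25-13 10-15 0-15-7 1 288 182 0 4-19 39-98 67-129 9-12-46-50-52-33-14 21-5 0-71-26z"/><path d="M414 225l-5 0 0 6-6 13-45 67-40 38-12 20-5 23 0 22 8 50 155-1 0-233-30 0z"/><path d="M319 205l-10 13-67 129-39 98-4 11 1 8 109-1-8-49 0-22 5-23 12-20 40-38 45-67 6-13 0-5-11 4-23 0-19-4-22-9z"/><path d="M245 73l-24 0-7 4-62 1-30 3-34 0-13-2-4 27 38 1 21 11 71 26 5 0 14-21 52 33 47 49 27-27 7-13 1-14-4-27-2-25-61 7-50-2 12-27 0-3z"/><path d="M463 72l-79 1-36 7 1 19 47 3 5 4 6 21 3 28 3 39-2 31 23 5 30-1z"/><path d="M358 99l-10 0 2 25 4 27-1 14-7 13-27 28 15 11 22 9 19 4 30-2 5-4 3-7 0-23-5-60-7-28-5-4z"/><path d="M112 16l-73 1 22 35 19 1-3 2-2 24 13 2 34 0 30-3 62-1 7-4 24 0 5 3 10-26-141-1-13 2 7-16z"/><path d="M329 20l-28 12-25 17-16 1-9 25 7 4 18 1 15-4 31 0 28 3 34-6 80-2-1-27-112 1-7-5z"/><path d="M332 16l-219 0-1 25-6 9 13-1 153 1 29-18 29-12z"/><path d="M67 78l-51 3 0 94 10 7 20 1 7-4 10-12 4-19 0-40 4-2 1-3 2-19 0-5z"/><path d="M463 16l-130 0-3 4 14 20 7 5 112-1z"/><path d="M39 16l-23 1 0 63 16 1 32-3 10 1 3-24 3-2-19-1z"/><path d="M322 76l-31 0-14 4-19-1-8-3-9 22-4 5 50 3 60-6 1-2 0-19z"/>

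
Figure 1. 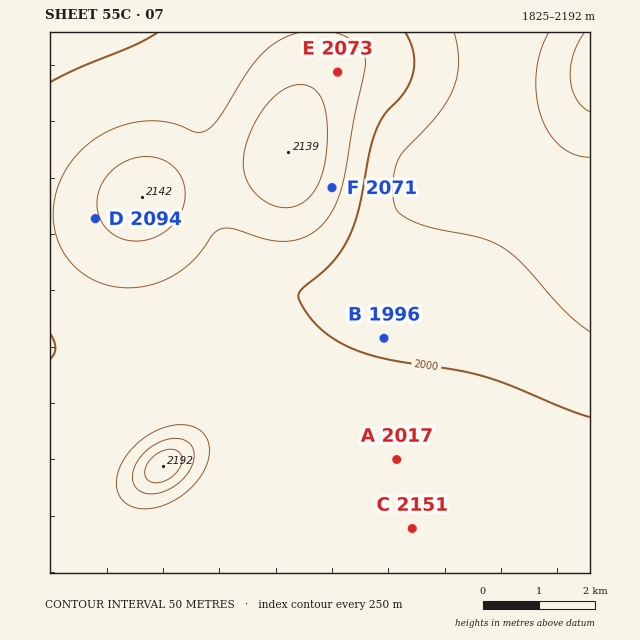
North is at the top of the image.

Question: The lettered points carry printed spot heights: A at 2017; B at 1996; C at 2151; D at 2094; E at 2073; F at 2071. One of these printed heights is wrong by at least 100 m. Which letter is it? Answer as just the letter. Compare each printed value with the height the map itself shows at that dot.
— C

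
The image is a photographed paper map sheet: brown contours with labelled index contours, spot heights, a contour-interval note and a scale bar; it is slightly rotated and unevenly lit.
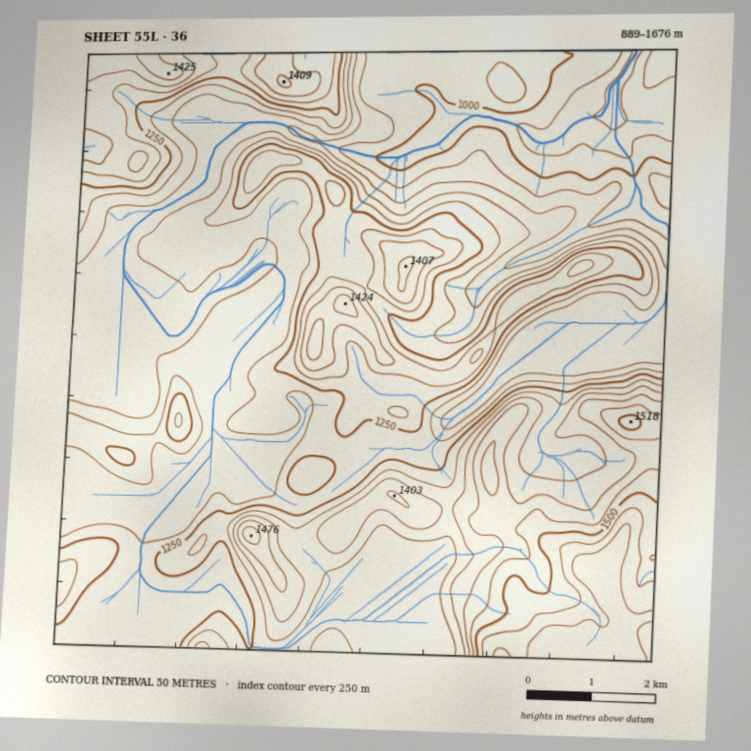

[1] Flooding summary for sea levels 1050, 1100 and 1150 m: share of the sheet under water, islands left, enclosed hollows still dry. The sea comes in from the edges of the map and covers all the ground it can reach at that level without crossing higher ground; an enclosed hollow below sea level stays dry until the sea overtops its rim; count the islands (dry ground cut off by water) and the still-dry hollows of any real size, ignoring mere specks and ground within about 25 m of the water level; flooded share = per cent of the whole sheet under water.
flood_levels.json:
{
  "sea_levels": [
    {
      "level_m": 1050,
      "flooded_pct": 11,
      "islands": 0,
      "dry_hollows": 0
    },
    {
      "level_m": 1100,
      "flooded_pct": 14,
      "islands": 0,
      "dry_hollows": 0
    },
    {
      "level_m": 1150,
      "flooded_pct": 28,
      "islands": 0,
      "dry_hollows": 0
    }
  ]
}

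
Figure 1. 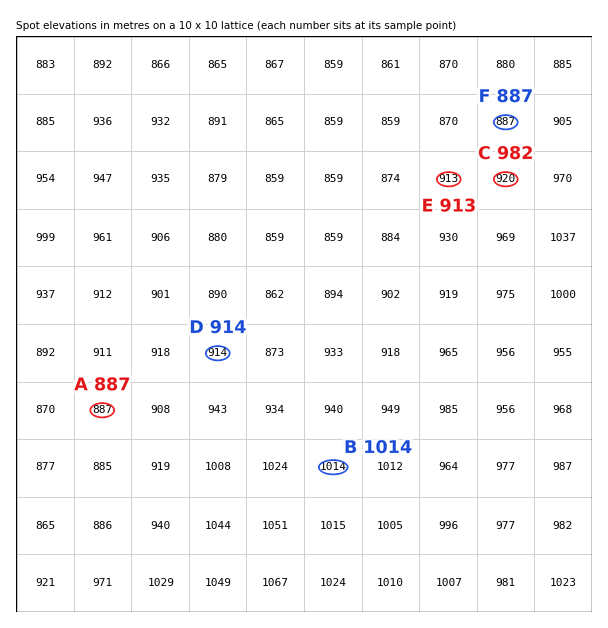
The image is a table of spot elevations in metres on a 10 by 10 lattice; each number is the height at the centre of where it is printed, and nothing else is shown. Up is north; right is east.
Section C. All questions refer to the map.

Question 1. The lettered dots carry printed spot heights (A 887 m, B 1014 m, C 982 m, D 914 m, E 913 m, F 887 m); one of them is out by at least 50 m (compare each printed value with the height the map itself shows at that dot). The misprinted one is C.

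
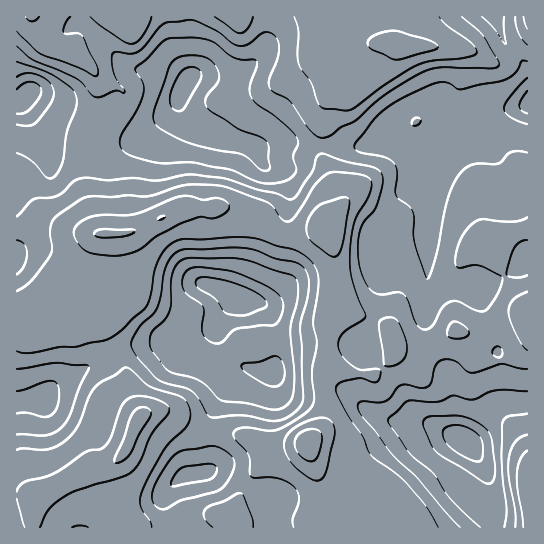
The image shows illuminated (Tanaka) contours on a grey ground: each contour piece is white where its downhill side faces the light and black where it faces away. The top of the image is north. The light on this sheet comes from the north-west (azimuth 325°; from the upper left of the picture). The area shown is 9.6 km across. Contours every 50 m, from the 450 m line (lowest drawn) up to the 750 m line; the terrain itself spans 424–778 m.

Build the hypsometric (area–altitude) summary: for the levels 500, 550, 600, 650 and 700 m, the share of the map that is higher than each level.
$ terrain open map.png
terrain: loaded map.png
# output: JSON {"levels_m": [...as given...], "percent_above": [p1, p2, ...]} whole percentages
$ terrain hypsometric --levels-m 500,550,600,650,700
{"levels_m": [500, 550, 600, 650, 700], "percent_above": [93, 74, 53, 32, 6]}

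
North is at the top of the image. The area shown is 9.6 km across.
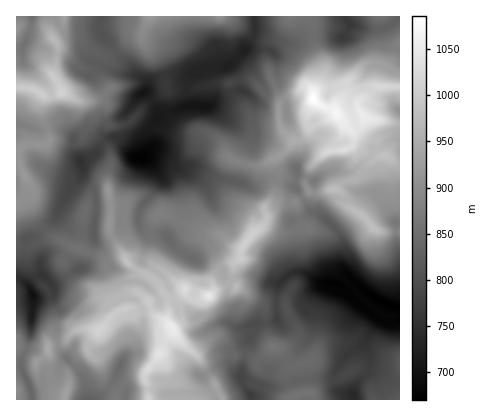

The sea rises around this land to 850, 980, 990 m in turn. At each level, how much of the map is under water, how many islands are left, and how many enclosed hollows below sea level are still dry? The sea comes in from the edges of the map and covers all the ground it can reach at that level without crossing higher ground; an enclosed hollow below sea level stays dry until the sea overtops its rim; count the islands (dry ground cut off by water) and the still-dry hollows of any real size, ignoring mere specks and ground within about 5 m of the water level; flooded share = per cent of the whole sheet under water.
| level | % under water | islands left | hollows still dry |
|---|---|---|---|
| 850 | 47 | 1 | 2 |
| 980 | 91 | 2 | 0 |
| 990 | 93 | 5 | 0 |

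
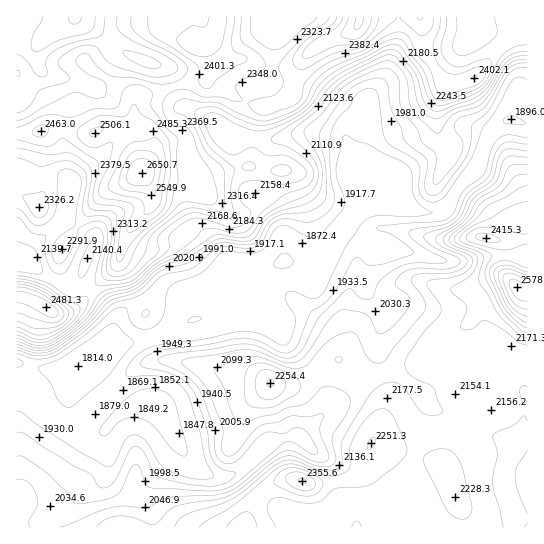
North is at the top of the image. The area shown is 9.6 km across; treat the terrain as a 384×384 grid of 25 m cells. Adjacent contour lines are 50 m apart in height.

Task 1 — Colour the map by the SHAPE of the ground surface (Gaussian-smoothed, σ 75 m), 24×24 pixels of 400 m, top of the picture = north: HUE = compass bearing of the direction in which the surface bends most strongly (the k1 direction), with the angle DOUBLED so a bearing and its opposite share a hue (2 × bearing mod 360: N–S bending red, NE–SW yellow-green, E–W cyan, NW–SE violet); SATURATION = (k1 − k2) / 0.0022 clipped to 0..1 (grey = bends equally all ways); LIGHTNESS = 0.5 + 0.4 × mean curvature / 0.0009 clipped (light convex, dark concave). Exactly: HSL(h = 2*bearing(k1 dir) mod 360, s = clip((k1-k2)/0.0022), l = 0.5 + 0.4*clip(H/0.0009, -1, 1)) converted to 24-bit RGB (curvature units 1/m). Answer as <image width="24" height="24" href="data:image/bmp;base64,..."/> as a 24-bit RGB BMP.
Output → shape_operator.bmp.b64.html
<image width="24" height="24" href="data:image/bmp;base64,Qk32BgAAAAAAADYAAAAoAAAAGAAAABgAAAABABgAAAAAAMAGAAATCwAAEwsAAAAAAAAAAAAAkpdsZIpxWJOacY60nqHAnYK5Zkymi6O1jZXAfnvGzJ+lmGNnfFdpemxQWoFbdJ2DnGyRd4uJiHaCel14qKNeaaRiaGh/f32AlqeWe4qUaoaARX9RgkpLoolKUqSTdbipbKyxQ0+h3Xja8IG6hCtYuthiML6jcXpHeYVPZoBhemtvc2OAo8GXbWiSc2l/gH9/pKOMhXmLeYGRgo2eLzF03tKoRZp2bXRCQh0VQS8DADMDxGHW1NH60er6oSL/7FzPq4GFcYOBZW6Ad5qXobKJd2KDdHJ/f4CAnaSBfYmMeIuHfWBgMzhj3+a1hFCGb05gUSpv5cbMcdReAjEToeQLRBQHKgkMv7Zwu6ecgI6WYoCef5WbnpiKgmWJe3iAfn9/pKeEgGtugVRcgnJSR31yrcRaiUhpdF19TTtrortk3piHQTdpTIshWCkzWcC4cI6bx6mijqKSYm+CdYBwj3Rqgmhyf396fX9+pJhgeGpmYVqGyJGqVIZsc4FegHJyZk10d06AlrSGt3mJv26JWZNzWKuBOm9WQ29OrbF0rYl9dGR8e21thXhziH+Jf4WHeXyCp6WAc4eQan+JWY+Vz3+sgXdMZFk7RSgsWZ1QdbR5Yl6V38PXtcHleXTFaVWIWIxwWKFmo4R6hGB0eYJ3fIN6gIN6g356fnl+gEkIRlUKQ2g0X3BYSouD5I7rtZDunrjzvODzjJjPbJnHxPDcj1jV5zHTuYO2i6yhVJ6blFiJoH2HhoJ0eYBwfX90gIJ3e3VwrDNNxN+PDFcbIGs7WnlpNXUlPLodObxFdKJLhWCog7qIt51CIhEaglRIvJ+PtpyWVGF8WGiFp4GerYahk36LdoN3f2ZwkjkqcZnS8NTZxM/pGIZhGEdDu3GHaL5cMm43YHE/VnA0e4Axfk03XkBiTIlqtqeJp5yBlmmgT2x3cYN+nnqFqn2SmXuWcx9h2oRUvdv5zvz93lf//5vjECcyB3MEvrxsWll9bnxzd4B4fIF0eGp/amynVMapTF2PyK+Ii06Dg1hVXlRBi3pHkp5efUxpbht56vDb4phcUwIARUkO/Am785bDmNSTCzUWYmA1UIVDXYBqeX13boeFYalte1NbQ2xiza9yRVGDnnzLl6PiweDzoI/qvR/whrPwzP/+KxsL1VVkj9poBBkv+tHV3afbsm3lNMbJRaE+JkwnXlggSYsrX3hidndiWYBvn7FsYpVnN3hDi44dMhsBMyQAKTMAZOMAMCYDlEWRHLph98bLBxgs28c2+bOENoMjQzO44YfUiCCJndaMNeKAKDVHmZJYSJlbTIt6uGBuckKYUl/nr7v/1sz/zc7+0Of7dl3SYzm7aNuJTBCO6yp+Bl4p+pSM5aSyMHOCSiEgduKsxNzs4FiwHkFEXrdGZqJbLX1tWrqRXq7HeZwmLj8FDyQS4qlPu0VEnHGScLvNzamRCBQ77aHX0oTbTpst0/OpNRi3qLjquOLJMUBVwTBt1WDRfLeAZtO3QU2jZXlbdmhRjCOE7taYADMsgcyoynypr4GEdmlUxZtHGRAjI4s1qW/G7t3t2ebOJ0aFZZxkzZGlliXJX3vOw8Tn3OvvSoO4QTJWem1tclhaME5e8Mu7Sc0iBC8bnmA1p8mQdGZGtqtSSjuUR8NLIoFbo9ON4ZeTTS59cdqOUEWMjUakV7GQjrl3tpF5qjOEUz51e1ZslFZ4V4aPSrk979bOCTxkO9+lgsGXuKz2wLzlKkjd5dzvSZ/QSIxBtdmOhU7KxcJxNBImWj0XjncJPV0EQk8Si3NDQT5wXGqjhnOimVqMuM1oZK48pDFLCnUydG4wPlkyxW9gWVmhTaxlsTmIzK1strU3SUAiZwkDUB06i8/b1NPv8LryYMeAPo1gOYiEPkR0mF+QrF6r7aJtbWgleLAnH3FbWHtLS6h9X6KMnnlacUw2RZSCweHTun3iuUnnuZXVe9XZXJeEbn5nn2uA8amriEtwNlAwHTcsSnhpeUR95svC6tP48sjIF4NxNFtsdMXHjjCOu1yOldSxTbyhgH0qKxcMQx8NxbosupJ3ZH+vUqi3jD695piErFp4l1pmMm1BFCwsbHNDov+hMYao+9Dq+mfRDyMkkLAuMJmXhq3I1523eCdCcyAoqTySf7LcyufsdsaIQb2WbkqPKFB298/29cD624TIkra8ED1fZd+Zq+RsMEBCTnA572unpmj3w6aWMIl4PGQsXC8puWafjI3CnsXIVp+WlY1Z1q+QUIGLV09rVXRlHWMgkycd+pbC4c3uMzHxeLHexdq0MkiEa29+h3ZreIWk"/>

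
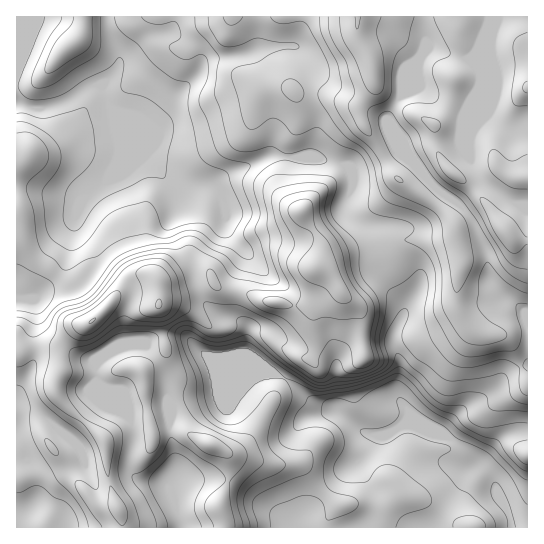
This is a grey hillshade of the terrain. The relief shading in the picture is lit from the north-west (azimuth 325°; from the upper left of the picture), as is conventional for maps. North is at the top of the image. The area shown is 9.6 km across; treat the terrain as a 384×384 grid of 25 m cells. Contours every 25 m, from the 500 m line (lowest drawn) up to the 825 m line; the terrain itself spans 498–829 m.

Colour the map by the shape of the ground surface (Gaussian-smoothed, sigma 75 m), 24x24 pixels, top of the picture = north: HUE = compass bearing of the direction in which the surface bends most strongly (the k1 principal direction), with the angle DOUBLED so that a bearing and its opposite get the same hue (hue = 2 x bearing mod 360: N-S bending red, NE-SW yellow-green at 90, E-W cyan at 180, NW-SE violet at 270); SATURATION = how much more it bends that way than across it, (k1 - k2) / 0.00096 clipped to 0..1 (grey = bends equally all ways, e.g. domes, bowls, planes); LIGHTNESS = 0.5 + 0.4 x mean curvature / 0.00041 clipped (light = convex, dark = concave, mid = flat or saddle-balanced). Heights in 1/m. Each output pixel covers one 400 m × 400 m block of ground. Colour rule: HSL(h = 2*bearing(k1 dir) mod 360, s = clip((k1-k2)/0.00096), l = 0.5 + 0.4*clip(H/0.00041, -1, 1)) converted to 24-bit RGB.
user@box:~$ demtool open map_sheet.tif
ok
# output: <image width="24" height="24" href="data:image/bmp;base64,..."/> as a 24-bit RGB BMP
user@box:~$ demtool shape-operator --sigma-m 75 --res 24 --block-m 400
<image width="24" height="24" href="data:image/bmp;base64,Qk32BgAAAAAAADYAAAAoAAAAGAAAABgAAAABABgAAAAAAMAGAAATCwAAEwsAAAAAAAAAAAAAXIuHpoR9TSpYrMNIoMxwecamia22Th9/gUyUyOijgMWRXzF/bWR2bYCBnm9wpIleWo2ImnZwe3RgXYt9a7W1q9CzoTvBljyRZIxYf1FKQjGicvDYuO2Vn1+XgD5tVkF2Saan6dCrjjUvVkE/XHhUYXVeYbyYkJXFkEuwoXiNkKC1gJWpZIJ8qJ5VXy5cs3xQmXSsg0iecd2VZRlo1/iBiSI4WWwqS2Vlal09rqYux3NsanGwd4q+fLmvRKJPP1A8iliSmrSdjH9ygmtogG9mkmZiXyFW148tfkB7jd+QVEuxbBhx6vesMCSP6LKsJhlYZnfFvPXvo6zbbK++TGGpxHOvuXSFQYKWVZWHkHpmmXR5jm2SlGl0WR4nLESU2PPvQlSd0NxNXBApk/7V2YnCQSd+3+ilFxzcovnaVY/LviuEzmxgM2NBRpJ60q+4lTKedV9KWYBSi4hmdkNAcRc1gs/JUMWQU4cyY0iRnhg5vP3fNqVyeEVBeU2HuNVBT6VPiMxJLRUjVHBBzYKFu3t+M3tAR0UTgEswd6WIboeTbSpRoCMrONGCc7aOuX2vqEdkMi5y2+/MoLA7RkJpgWhfmXNId81OmatofcRhSDVvXn90W6lh3DtcMwAM9fAAY4gAGjMAFCgLWiNTqNCqrZmMTYJaQ4B11Z7TNZOYp8lo0KSHNzx5Z2m8ps3cxUGriN6IcCyrcFB9f398XRkkaQAdzf78r7bz05r/5dL5AGD7P5bKd66RrG95nphpPGBHTtIoZm29iWPH3AQRZ5cOElEXZnIpnm84vPJXMwAVsL4FD0kJAgP9kvTwvKBerk1mP5CP8f7NGwAzh6rAd12Zp3mIvJ/AhobKR67Pc4bPahK74NH6/M/4JCq8wxaYzvIOhkYAVu7/qL/seBPedYgccoIujLZ/kl95YZFf8emeCh9PUmmSmEyJmruJgrymf4yjbUKkZ1ImFVkuKK0M8x/R/8zpI0e78drjn6rjMiSnnD5FPinWz+L8tsn9sVqhmmaRpdq/vOvrXB2EL1poklSz092lXoBnioJkcygzgWlrWJhxXJtUBywg+YaDuFXKvd6oen7AURmBpuLKWbjbjyNGRQEKx6pnb7+Ph+yFVRg8m1F5TnCAKkVk6difUphbaB9Uso5udKSLgby0S16kbVOoDpNQm7Ds8drw3B7CWMfUoLjRYS1hSA49ldfHqsi5wc+guz5kWzp2k4OKhlaPMFB4xtqToVm9cxaEk9OCmMSJU4RyQ0peoV51ephaP3MeQ4ITyznF28mlUCpFtBiVUIiol4tCi7w7r+yshSaoe1mSioCSdFidVFaoxNaXXA1uXuZQgOLlwMybWlNyVlpqR4Fyr5CVnYacoatjHk4epGondkBhL05YoD5pxY+l0fDIOqImVB5RmFNZgWVBWUU0PaRTnd2GSwJWy/rTikeFxq5jd1BiYGp3YIJvVYZOlIlksW1tb1t6eo1rgkZ3W0qEbL64kuLD5cHH5Fu6IkdpqEOivmV8ld3aQs/jRAcMcvesm0Mxgl1At5Zta5VrUnqDc4J8cH9ya4BkjG5jhWl6iV9bbHFKMKVpbMCOeKxidItN00ZVfC6PSidg0fLRi0TLcQNTz/zsZSqtnGi6jJrCw6bDlaHDYVKddneGeHyCfn9+c3mAgGmOmWydsXSrpLFtJXwhjoArZGovcFA3YicsN7orWd5IaR1kju+bn4pFT0J+nr+OaGmDo8ezrkOVkV6Gf3uDe3eAgH9/dXV9ZFx4hGt4hX6NsaKai3ukbWianHikZEeIpFi50PvaXCpwfDJrs9yPVmWFYYiFn4Noe31liF4Wb2Apk3Fli32AgHWAf3t2fXF1UFB5n3qNc497n5h/mHJ2c2iGjqJ0TDyVoM+92304GEpgqefivWy/pFFwdn9/clmHq2JQx0rQoLRiPX9IaYNegnGHineDf210TX5dSpuhsX6QgpeCjIGkiZitcn6mSGqkm0dM2qCMO8/XVHtHbz9PwbqAXoCHSVJ50pyyMFKR8cDOmHVgSIBRUIN3hWF2jWdzm5+KL2lsjbNlf6uRhXGUipuJimWKWy1XkoNfz+evajydWW55WI+0wrSRiFyOXVJ5c79bPmp2v2qq67zZjcXBQC94fXVYgaqagYKkhzqCs71RWZM8XHZFfoJEYTVLi0aFibyMotuOmEiOX5CPSnFep45Uaoh2V1iKn6eKcXyAMWxSxIJF17l2RCKBlqyocJpxTUx9hmWor76dpI6oZ1mfkoOuOVKbdoyutsGTr69phmyKaGiMWlaGoamMbZSUWXd/m5hn"/>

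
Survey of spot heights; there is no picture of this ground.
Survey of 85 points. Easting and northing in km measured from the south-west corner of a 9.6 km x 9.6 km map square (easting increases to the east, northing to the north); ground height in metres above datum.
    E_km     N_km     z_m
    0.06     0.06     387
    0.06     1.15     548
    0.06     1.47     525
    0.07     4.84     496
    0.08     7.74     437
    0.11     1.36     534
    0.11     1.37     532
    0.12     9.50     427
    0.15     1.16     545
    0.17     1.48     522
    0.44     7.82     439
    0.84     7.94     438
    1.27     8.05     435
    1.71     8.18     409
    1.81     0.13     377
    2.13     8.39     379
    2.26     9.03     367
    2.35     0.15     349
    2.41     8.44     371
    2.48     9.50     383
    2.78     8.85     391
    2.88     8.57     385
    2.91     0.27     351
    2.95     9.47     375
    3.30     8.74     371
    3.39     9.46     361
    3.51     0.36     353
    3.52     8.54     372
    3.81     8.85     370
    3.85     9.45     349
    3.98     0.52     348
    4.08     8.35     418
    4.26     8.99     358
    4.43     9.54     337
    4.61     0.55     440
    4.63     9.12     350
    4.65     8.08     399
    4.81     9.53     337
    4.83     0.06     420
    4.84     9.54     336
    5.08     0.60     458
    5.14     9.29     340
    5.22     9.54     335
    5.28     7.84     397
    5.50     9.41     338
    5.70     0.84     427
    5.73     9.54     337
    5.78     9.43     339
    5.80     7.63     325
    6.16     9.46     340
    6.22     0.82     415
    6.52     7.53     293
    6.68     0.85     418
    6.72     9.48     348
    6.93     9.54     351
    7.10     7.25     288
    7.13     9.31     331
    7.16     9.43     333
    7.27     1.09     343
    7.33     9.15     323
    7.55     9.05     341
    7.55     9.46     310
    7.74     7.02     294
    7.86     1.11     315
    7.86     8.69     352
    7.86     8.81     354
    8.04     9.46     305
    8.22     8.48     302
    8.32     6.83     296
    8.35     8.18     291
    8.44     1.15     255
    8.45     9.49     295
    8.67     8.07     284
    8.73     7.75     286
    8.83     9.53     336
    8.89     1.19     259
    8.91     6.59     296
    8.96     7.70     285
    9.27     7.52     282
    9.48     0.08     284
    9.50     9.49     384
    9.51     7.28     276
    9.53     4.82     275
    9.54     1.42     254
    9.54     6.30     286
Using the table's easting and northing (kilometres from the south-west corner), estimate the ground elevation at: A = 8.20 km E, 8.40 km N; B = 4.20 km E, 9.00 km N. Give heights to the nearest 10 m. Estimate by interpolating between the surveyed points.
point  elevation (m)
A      300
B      360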